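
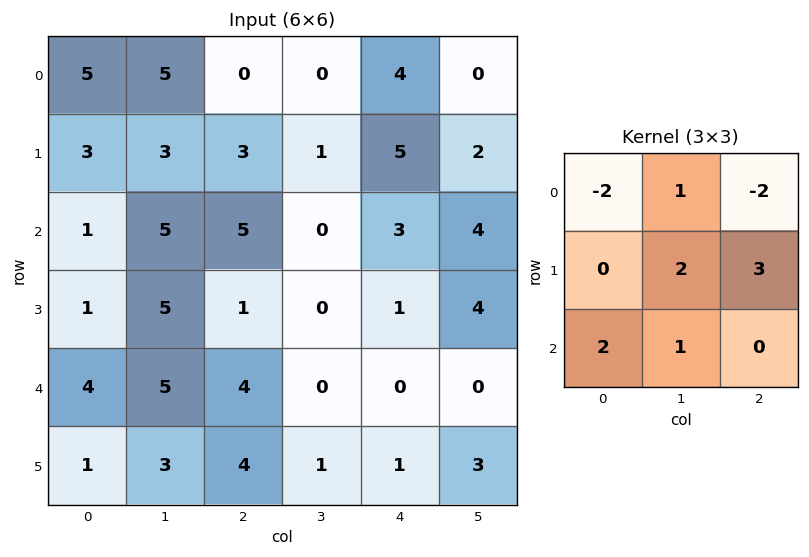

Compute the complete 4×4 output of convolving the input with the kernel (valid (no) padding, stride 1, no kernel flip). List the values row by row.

Output[0,0]: The receptive field on the input at this output position is [5 5 0 / 3 3 3 / 1 5 5]. Elementwise product with the kernel and sum: 5·-2 + 5·1 + 0·-2 + 3·2 + 3·3 + 1·2 + 5·1.
Output[0,1]: The receptive field on the input at this output position is [5 0 0 / 3 3 1 / 5 5 0]. Elementwise product with the kernel and sum: 5·-2 + 0·1 + 0·-2 + 3·2 + 1·3 + 5·2 + 5·1.

17 14 19 23
23 16 -4 18
19 11 -5 9
28 9 5 -4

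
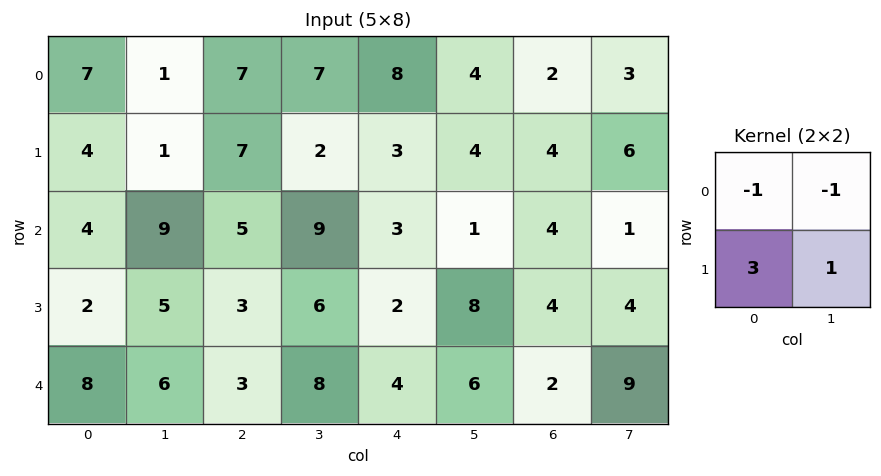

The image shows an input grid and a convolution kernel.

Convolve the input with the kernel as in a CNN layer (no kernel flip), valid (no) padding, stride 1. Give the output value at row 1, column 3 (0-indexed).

The receptive field on the input at this output position is [2 3 / 9 3]. Elementwise product with the kernel and sum: 2·-1 + 3·-1 + 9·3 + 3·1.

25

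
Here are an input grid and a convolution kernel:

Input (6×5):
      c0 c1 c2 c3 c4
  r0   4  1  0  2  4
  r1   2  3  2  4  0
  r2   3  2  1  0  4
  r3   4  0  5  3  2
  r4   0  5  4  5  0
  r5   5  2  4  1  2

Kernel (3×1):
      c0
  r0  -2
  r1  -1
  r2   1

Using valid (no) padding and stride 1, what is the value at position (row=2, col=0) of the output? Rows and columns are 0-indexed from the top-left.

-10

The receptive field on the input at this output position is [3 / 4 / 0]. Elementwise product with the kernel and sum: 3·-2 + 4·-1 + 0·1.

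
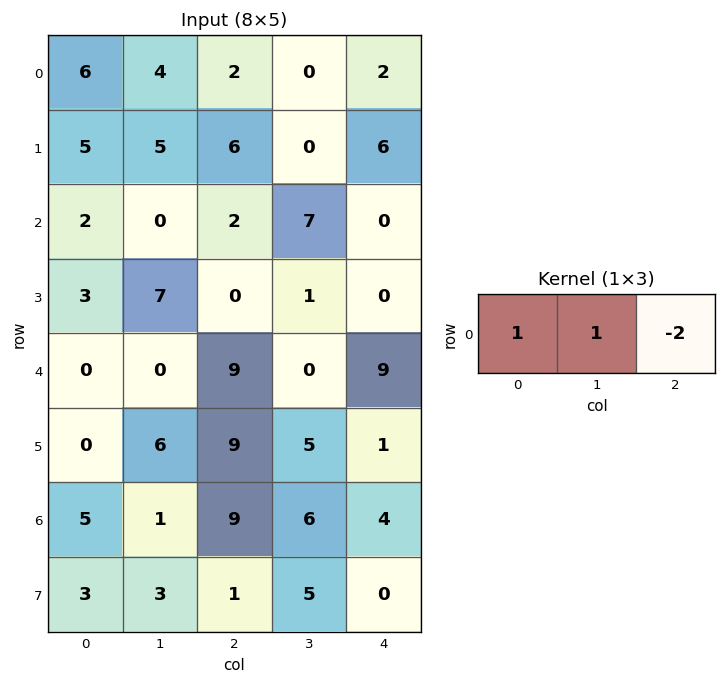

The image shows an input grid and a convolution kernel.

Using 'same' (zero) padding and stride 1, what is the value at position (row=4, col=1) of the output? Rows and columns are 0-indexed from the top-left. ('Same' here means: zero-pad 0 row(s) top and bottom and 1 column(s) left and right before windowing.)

-18

The receptive field on the zero-padded input at this output position is [0 0 9]. Elementwise product with the kernel and sum: 0·1 + 0·1 + 9·-2.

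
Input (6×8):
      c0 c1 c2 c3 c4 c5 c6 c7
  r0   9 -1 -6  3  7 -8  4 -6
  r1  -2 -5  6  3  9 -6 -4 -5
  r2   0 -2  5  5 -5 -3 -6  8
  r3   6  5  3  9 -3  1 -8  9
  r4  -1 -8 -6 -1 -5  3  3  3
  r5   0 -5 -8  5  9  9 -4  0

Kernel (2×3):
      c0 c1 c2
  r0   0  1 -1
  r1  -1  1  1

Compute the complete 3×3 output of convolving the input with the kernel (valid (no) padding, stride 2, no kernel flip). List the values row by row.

Output[0,0]: The receptive field on the input at this output position is [9 -1 -6 / -2 -5 6]. Elementwise product with the kernel and sum: -1·1 + -6·-1 + -2·-1 + -5·1 + 6·1.

8 2 -31
-5 13 -1
-15 26 -4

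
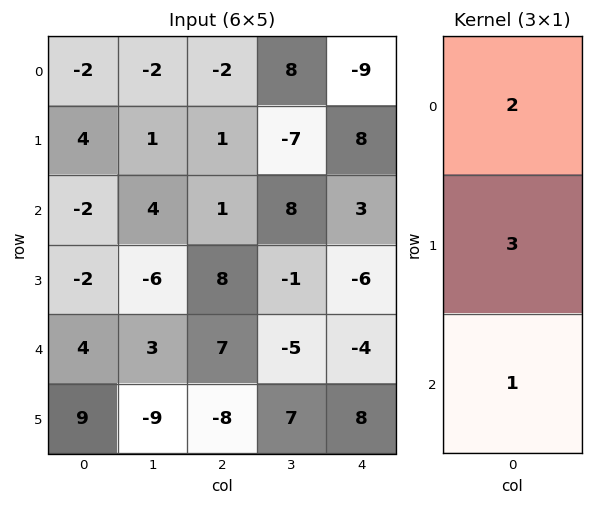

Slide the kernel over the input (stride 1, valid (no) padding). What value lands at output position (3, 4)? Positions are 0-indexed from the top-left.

-16

The receptive field on the input at this output position is [-6 / -4 / 8]. Elementwise product with the kernel and sum: -6·2 + -4·3 + 8·1.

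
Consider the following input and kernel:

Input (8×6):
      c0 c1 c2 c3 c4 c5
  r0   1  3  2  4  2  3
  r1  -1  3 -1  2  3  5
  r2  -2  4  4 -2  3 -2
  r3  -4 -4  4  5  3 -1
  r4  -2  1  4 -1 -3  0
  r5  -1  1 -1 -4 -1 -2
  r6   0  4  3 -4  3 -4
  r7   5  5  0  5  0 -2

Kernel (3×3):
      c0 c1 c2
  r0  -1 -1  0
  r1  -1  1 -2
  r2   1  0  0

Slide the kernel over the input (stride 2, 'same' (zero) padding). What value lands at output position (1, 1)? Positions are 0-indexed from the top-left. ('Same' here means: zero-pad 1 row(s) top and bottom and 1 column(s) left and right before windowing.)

-2

The receptive field on the zero-padded input at this output position is [3 -1 2 / 4 4 -2 / -4 4 5]. Elementwise product with the kernel and sum: 3·-1 + -1·-1 + 4·-1 + 4·1 + -2·-2 + -4·1.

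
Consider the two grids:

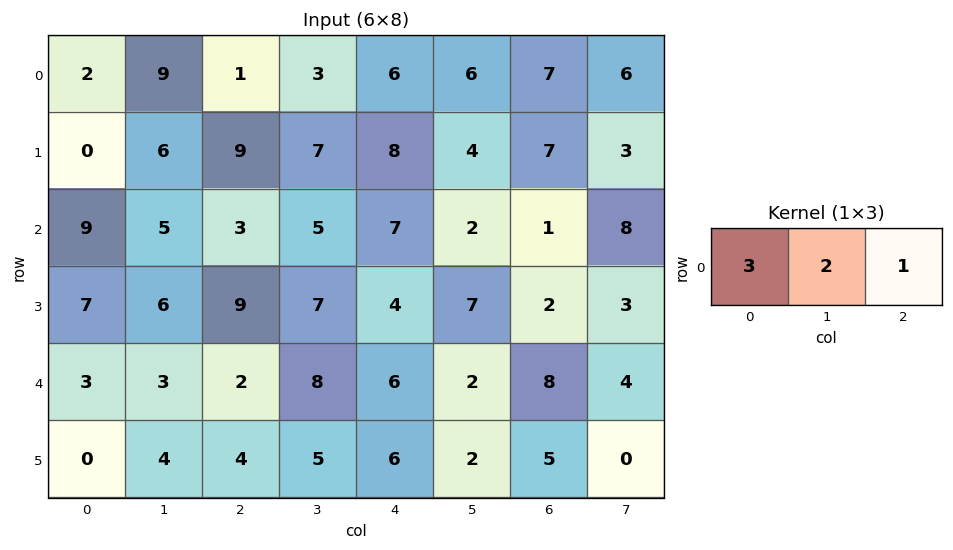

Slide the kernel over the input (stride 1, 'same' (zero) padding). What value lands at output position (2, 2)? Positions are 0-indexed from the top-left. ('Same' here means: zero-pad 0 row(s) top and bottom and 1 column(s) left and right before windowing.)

The receptive field on the zero-padded input at this output position is [5 3 5]. Elementwise product with the kernel and sum: 5·3 + 3·2 + 5·1.

26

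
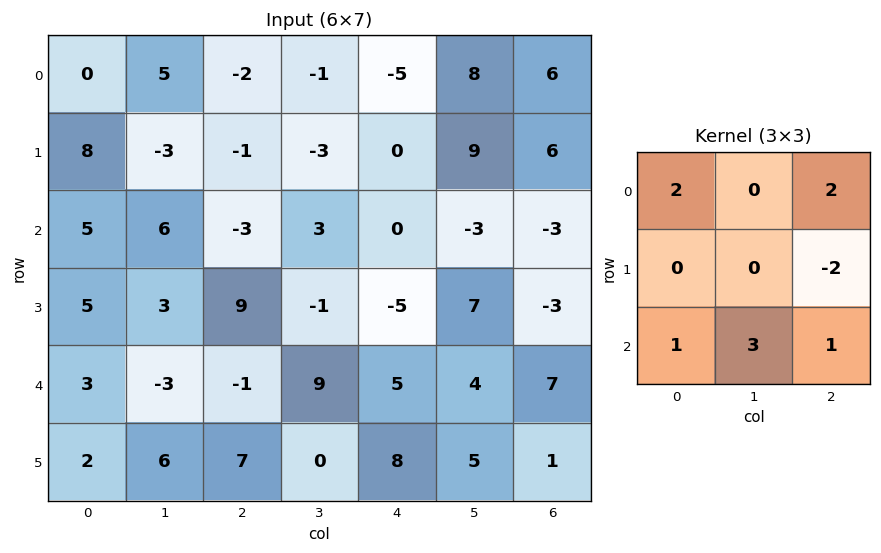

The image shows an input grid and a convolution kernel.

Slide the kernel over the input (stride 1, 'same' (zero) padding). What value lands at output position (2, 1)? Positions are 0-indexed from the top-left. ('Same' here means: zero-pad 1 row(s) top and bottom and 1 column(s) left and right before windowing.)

43

The receptive field on the zero-padded input at this output position is [8 -3 -1 / 5 6 -3 / 5 3 9]. Elementwise product with the kernel and sum: 8·2 + -1·2 + -3·-2 + 5·1 + 3·3 + 9·1.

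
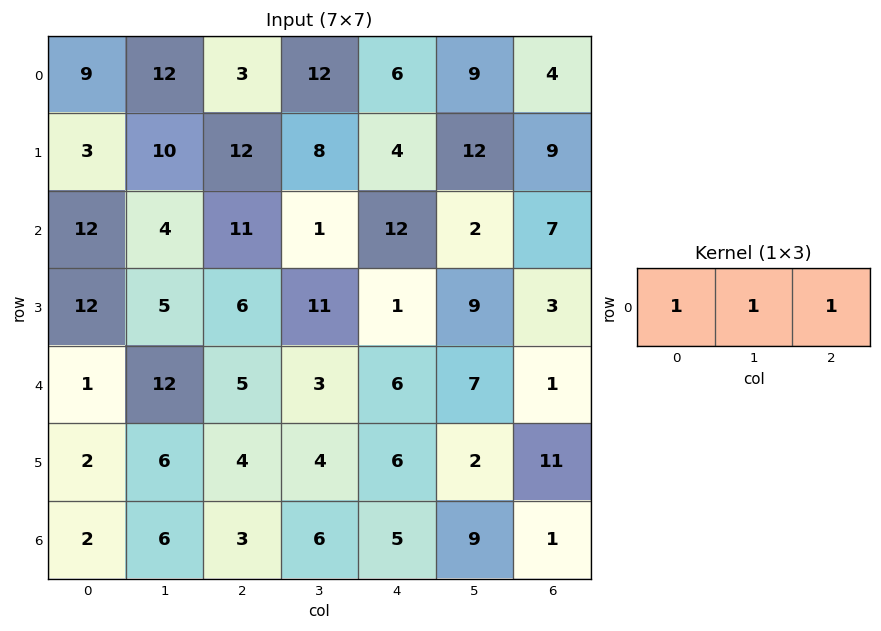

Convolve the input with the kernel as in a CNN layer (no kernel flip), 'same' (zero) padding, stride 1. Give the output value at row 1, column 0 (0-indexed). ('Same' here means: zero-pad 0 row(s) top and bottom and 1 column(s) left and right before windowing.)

The receptive field on the zero-padded input at this output position is [0 3 10]. Elementwise product with the kernel and sum: 0·1 + 3·1 + 10·1.

13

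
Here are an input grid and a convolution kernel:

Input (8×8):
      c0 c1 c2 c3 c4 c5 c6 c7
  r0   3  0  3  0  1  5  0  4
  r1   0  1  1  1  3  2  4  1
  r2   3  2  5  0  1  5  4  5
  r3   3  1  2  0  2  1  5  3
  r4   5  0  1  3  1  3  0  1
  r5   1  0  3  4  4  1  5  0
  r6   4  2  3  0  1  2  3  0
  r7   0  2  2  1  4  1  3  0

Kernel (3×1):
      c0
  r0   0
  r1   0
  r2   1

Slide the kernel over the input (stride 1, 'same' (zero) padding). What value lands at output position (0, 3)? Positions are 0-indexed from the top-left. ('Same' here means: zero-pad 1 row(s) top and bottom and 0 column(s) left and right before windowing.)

The receptive field on the zero-padded input at this output position is [0 / 0 / 1]. Elementwise product with the kernel and sum: 1·1.

1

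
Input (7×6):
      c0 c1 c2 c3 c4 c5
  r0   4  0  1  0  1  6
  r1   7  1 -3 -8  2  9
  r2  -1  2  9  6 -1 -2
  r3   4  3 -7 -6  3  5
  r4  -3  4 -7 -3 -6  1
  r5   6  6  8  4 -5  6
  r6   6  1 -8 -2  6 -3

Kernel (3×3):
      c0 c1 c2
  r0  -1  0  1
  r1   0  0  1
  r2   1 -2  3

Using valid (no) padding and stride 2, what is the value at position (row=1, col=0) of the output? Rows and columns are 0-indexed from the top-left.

-29

The receptive field on the input at this output position is [-1 2 9 / 4 3 -7 / -3 4 -7]. Elementwise product with the kernel and sum: -1·-1 + 9·1 + -7·1 + -3·1 + 4·-2 + -7·3.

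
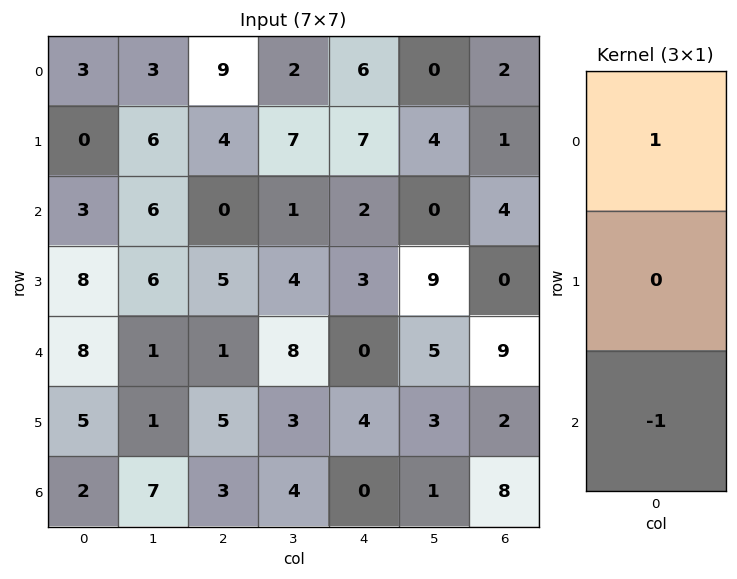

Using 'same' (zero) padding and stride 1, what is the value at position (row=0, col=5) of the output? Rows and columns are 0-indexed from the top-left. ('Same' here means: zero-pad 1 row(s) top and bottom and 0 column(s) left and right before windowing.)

The receptive field on the zero-padded input at this output position is [0 / 0 / 4]. Elementwise product with the kernel and sum: 0·1 + 4·-1.

-4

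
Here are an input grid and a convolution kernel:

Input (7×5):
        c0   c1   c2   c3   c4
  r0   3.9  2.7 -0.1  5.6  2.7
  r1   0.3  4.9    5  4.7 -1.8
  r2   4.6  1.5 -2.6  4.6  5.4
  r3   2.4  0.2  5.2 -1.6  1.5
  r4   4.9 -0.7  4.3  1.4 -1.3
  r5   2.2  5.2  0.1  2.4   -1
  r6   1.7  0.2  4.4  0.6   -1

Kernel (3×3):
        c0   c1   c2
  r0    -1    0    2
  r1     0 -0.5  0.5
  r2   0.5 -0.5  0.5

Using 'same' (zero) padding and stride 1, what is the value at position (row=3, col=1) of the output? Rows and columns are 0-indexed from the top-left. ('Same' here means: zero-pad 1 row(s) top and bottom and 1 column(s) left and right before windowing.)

The receptive field on the zero-padded input at this output position is [4.6 1.5 -2.6 / 2.4 0.2 5.2 / 4.9 -0.7 4.3]. Elementwise product with the kernel and sum: 4.6·-1 + -2.6·2 + 0.2·-0.5 + 5.2·0.5 + 4.9·0.5 + -0.7·-0.5 + 4.3·0.5.

-2.35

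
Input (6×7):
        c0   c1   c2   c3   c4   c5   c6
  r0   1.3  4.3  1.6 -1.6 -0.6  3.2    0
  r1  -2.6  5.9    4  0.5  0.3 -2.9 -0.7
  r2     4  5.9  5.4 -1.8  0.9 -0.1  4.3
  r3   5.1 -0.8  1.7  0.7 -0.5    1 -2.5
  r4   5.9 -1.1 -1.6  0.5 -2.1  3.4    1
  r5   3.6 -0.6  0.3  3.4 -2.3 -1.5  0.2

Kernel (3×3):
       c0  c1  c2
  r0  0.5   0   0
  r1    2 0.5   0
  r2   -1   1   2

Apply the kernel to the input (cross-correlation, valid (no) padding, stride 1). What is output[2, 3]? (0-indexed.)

The receptive field on the input at this output position is [-1.8 0.9 -0.1 / 0.7 -0.5 1 / 0.5 -2.1 3.4]. Elementwise product with the kernel and sum: -1.8·0.5 + 0.7·2 + -0.5·0.5 + 0.5·-1 + -2.1·1 + 3.4·2.

4.45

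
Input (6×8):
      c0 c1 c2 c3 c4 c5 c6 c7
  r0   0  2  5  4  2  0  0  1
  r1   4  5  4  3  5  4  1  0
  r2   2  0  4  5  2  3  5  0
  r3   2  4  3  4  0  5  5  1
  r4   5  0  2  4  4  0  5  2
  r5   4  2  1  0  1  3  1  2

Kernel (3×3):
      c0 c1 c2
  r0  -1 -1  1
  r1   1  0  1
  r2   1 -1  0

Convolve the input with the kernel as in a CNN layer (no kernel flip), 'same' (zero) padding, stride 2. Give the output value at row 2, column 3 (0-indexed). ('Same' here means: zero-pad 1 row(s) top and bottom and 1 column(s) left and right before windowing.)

-5

The receptive field on the zero-padded input at this output position is [5 5 1 / 0 5 2 / 3 1 2]. Elementwise product with the kernel and sum: 5·-1 + 5·-1 + 1·1 + 0·1 + 2·1 + 3·1 + 1·-1.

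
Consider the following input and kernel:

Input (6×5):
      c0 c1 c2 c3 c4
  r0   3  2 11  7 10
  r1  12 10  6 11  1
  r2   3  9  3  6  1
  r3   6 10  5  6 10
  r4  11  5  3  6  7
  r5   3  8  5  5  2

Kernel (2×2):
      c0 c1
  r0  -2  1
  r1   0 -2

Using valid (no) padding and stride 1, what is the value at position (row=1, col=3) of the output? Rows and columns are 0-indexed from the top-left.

-23

The receptive field on the input at this output position is [11 1 / 6 1]. Elementwise product with the kernel and sum: 11·-2 + 1·1 + 1·-2.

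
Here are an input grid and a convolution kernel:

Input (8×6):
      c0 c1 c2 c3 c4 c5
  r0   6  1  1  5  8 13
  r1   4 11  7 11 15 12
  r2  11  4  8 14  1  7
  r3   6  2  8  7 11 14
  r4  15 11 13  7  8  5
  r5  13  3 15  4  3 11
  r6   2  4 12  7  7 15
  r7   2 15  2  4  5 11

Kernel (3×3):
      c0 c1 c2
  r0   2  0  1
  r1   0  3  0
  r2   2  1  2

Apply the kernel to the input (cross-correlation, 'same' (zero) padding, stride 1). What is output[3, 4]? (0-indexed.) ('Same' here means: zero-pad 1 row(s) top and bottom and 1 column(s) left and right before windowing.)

100

The receptive field on the zero-padded input at this output position is [14 1 7 / 7 11 14 / 7 8 5]. Elementwise product with the kernel and sum: 14·2 + 7·1 + 11·3 + 7·2 + 8·1 + 5·2.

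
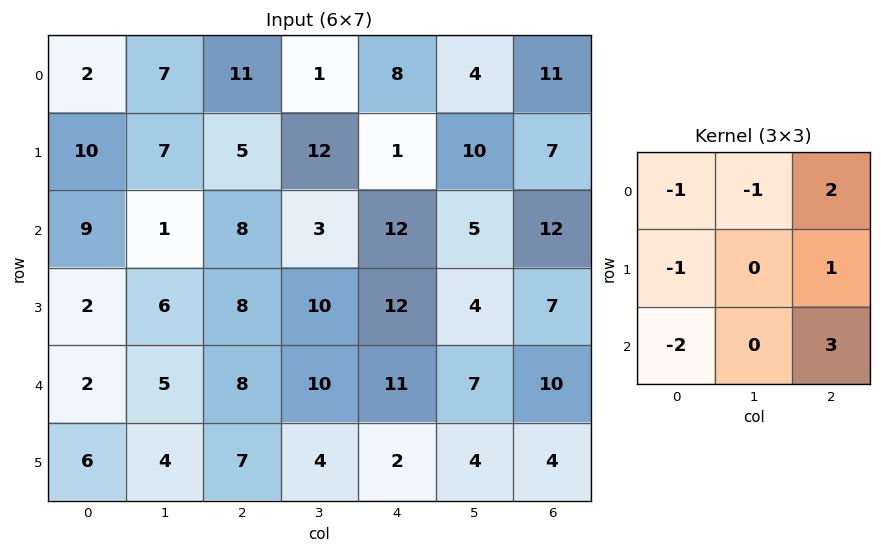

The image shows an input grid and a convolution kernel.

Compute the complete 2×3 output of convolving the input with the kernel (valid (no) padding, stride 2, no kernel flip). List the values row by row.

Output[0,0]: The receptive field on the input at this output position is [2 7 11 / 10 7 5 / 9 1 8]. Elementwise product with the kernel and sum: 2·-1 + 7·-1 + 11·2 + 10·-1 + 5·1 + 9·-2 + 8·3.
Output[0,1]: The receptive field on the input at this output position is [11 1 8 / 5 12 1 / 8 3 12]. Elementwise product with the kernel and sum: 11·-1 + 1·-1 + 8·2 + 5·-1 + 1·1 + 8·-2 + 12·3.

14 20 28
32 34 10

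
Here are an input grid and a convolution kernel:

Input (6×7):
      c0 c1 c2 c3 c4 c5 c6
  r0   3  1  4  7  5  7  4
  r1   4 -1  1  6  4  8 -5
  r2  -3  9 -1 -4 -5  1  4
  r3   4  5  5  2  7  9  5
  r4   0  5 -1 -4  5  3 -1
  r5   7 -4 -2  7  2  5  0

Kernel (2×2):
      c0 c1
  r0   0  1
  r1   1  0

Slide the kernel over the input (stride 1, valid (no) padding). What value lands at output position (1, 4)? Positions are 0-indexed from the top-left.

3

The receptive field on the input at this output position is [4 8 / -5 1]. Elementwise product with the kernel and sum: 8·1 + -5·1.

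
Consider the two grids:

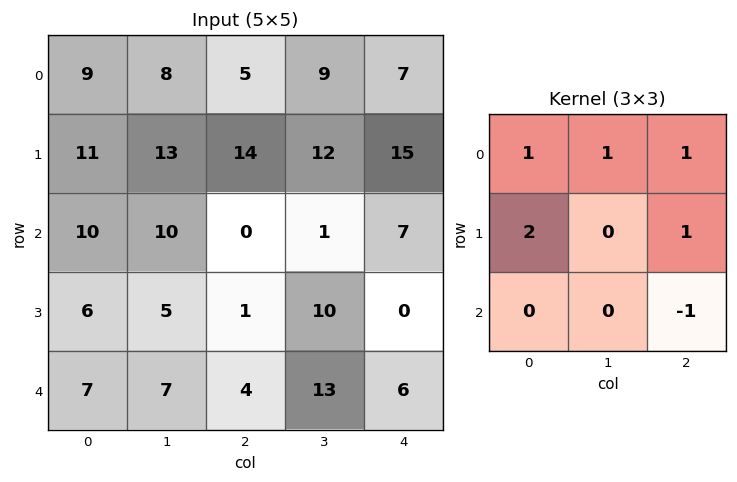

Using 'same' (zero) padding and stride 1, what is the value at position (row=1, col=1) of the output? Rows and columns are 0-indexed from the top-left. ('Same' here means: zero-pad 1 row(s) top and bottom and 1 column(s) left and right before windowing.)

The receptive field on the zero-padded input at this output position is [9 8 5 / 11 13 14 / 10 10 0]. Elementwise product with the kernel and sum: 9·1 + 8·1 + 5·1 + 11·2 + 14·1 + 0·-1.

58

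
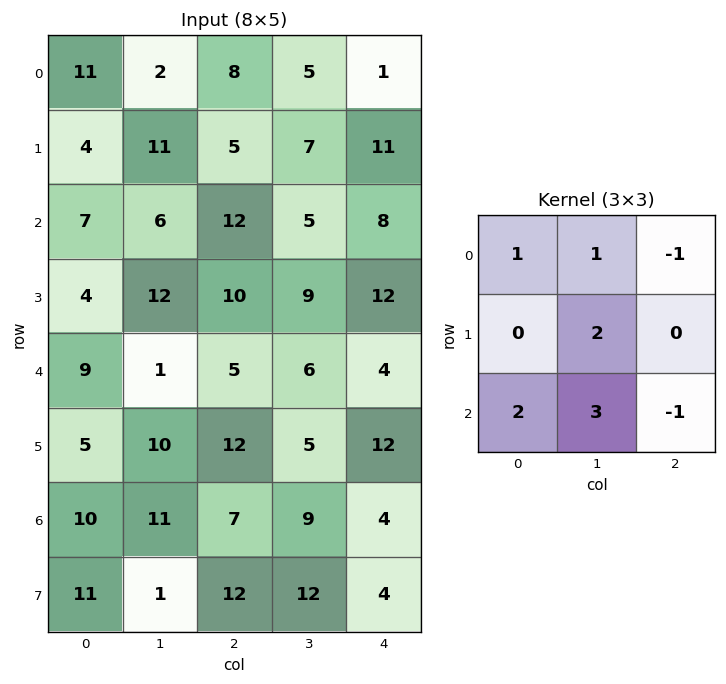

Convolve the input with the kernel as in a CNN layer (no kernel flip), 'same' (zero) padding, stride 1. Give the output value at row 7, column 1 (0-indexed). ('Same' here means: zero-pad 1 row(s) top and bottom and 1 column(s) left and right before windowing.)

16

The receptive field on the zero-padded input at this output position is [10 11 7 / 11 1 12 / 0 0 0]. Elementwise product with the kernel and sum: 10·1 + 11·1 + 7·-1 + 1·2 + 0·2 + 0·3 + 0·-1.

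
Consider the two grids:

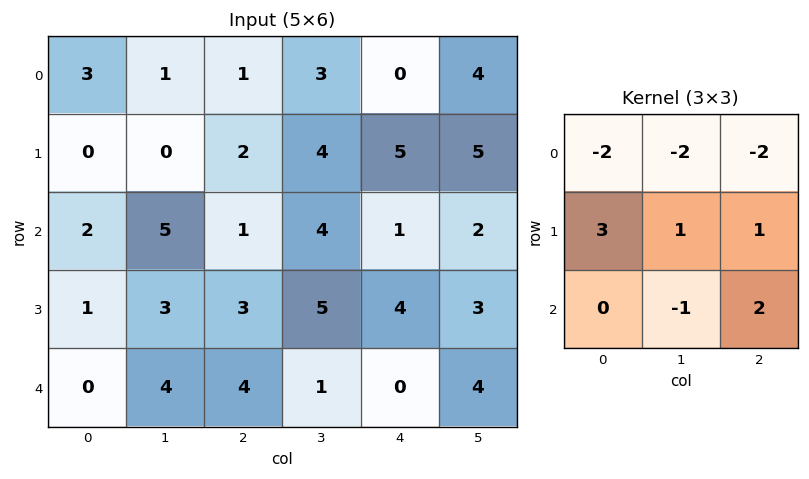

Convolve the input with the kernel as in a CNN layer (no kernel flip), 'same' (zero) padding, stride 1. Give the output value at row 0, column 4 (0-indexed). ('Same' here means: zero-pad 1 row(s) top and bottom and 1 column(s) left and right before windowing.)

18

The receptive field on the zero-padded input at this output position is [0 0 0 / 3 0 4 / 4 5 5]. Elementwise product with the kernel and sum: 0·-2 + 0·-2 + 0·-2 + 3·3 + 0·1 + 4·1 + 5·-1 + 5·2.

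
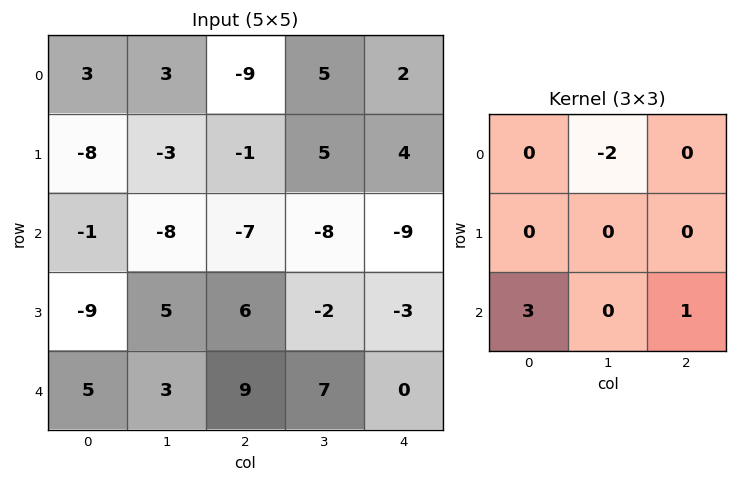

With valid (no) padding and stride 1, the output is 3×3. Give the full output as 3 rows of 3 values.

Output[0,0]: The receptive field on the input at this output position is [3 3 -9 / -8 -3 -1 / -1 -8 -7]. Elementwise product with the kernel and sum: 3·-2 + -1·3 + -7·1.

-16 -14 -40
-15 15 5
40 30 43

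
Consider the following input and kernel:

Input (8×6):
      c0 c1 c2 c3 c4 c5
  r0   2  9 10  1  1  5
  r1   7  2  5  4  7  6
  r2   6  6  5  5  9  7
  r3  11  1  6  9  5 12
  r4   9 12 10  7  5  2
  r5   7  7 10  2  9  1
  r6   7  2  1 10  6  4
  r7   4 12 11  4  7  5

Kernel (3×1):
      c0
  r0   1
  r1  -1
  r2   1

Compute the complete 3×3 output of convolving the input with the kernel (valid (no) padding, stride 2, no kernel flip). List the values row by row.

Output[0,0]: The receptive field on the input at this output position is [2 / 7 / 6]. Elementwise product with the kernel and sum: 2·1 + 7·-1 + 6·1.

1 10 3
4 9 9
9 1 2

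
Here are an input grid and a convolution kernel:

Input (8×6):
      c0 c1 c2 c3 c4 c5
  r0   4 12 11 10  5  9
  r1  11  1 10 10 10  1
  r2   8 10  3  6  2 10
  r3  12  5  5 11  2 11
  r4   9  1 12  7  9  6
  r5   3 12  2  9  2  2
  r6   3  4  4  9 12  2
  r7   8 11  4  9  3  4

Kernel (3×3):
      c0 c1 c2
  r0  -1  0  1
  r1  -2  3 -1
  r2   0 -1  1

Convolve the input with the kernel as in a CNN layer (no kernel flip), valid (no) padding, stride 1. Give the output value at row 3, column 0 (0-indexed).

The receptive field on the input at this output position is [12 5 5 / 9 1 12 / 3 12 2]. Elementwise product with the kernel and sum: 12·-1 + 5·1 + 9·-2 + 1·3 + 12·-1 + 12·-1 + 2·1.

-44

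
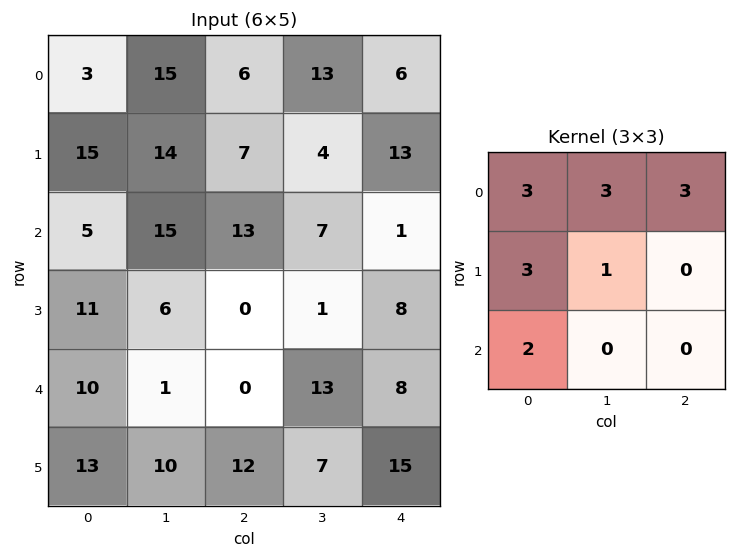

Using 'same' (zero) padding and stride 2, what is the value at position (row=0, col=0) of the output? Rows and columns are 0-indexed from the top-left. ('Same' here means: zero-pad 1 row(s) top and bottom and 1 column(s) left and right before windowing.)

3

The receptive field on the zero-padded input at this output position is [0 0 0 / 0 3 15 / 0 15 14]. Elementwise product with the kernel and sum: 0·3 + 0·3 + 0·3 + 0·3 + 3·1 + 0·2.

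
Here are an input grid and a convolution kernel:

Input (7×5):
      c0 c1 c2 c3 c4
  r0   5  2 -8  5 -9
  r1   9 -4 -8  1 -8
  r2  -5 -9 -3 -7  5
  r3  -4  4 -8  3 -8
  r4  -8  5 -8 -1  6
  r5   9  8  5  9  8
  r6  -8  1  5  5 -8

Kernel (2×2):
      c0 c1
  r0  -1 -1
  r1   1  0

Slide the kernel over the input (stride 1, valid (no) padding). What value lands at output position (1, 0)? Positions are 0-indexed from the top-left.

-10

The receptive field on the input at this output position is [9 -4 / -5 -9]. Elementwise product with the kernel and sum: 9·-1 + -4·-1 + -5·1.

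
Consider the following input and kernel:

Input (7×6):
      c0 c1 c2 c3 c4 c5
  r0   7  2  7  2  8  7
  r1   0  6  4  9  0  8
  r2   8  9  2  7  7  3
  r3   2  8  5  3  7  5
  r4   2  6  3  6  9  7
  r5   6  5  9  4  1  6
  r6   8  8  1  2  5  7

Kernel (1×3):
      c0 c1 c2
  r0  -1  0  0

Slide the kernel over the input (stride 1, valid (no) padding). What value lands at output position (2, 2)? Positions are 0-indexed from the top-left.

-2

The receptive field on the input at this output position is [2 7 7]. Elementwise product with the kernel and sum: 2·-1.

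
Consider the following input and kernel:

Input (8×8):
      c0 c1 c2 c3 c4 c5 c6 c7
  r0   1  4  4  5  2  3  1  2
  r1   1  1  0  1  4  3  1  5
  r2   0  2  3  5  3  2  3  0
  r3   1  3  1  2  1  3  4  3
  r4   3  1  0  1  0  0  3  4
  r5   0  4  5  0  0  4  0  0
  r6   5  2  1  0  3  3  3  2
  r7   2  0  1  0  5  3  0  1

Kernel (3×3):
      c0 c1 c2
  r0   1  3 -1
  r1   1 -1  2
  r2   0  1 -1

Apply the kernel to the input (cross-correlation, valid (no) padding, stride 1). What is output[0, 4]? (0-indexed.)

12

The receptive field on the input at this output position is [2 3 1 / 4 3 1 / 3 2 3]. Elementwise product with the kernel and sum: 2·1 + 3·3 + 1·-1 + 4·1 + 3·-1 + 1·2 + 2·1 + 3·-1.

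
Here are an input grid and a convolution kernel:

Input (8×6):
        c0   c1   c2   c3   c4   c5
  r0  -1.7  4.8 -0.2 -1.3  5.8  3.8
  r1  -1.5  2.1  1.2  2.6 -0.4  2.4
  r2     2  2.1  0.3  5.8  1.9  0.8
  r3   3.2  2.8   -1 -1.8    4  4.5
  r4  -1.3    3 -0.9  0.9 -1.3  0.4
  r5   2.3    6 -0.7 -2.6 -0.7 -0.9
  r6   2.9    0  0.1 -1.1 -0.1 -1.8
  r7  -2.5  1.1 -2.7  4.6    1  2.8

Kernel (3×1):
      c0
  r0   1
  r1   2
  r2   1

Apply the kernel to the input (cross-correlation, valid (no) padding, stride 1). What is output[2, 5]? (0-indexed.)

10.2

The receptive field on the input at this output position is [0.8 / 4.5 / 0.4]. Elementwise product with the kernel and sum: 0.8·1 + 4.5·2 + 0.4·1.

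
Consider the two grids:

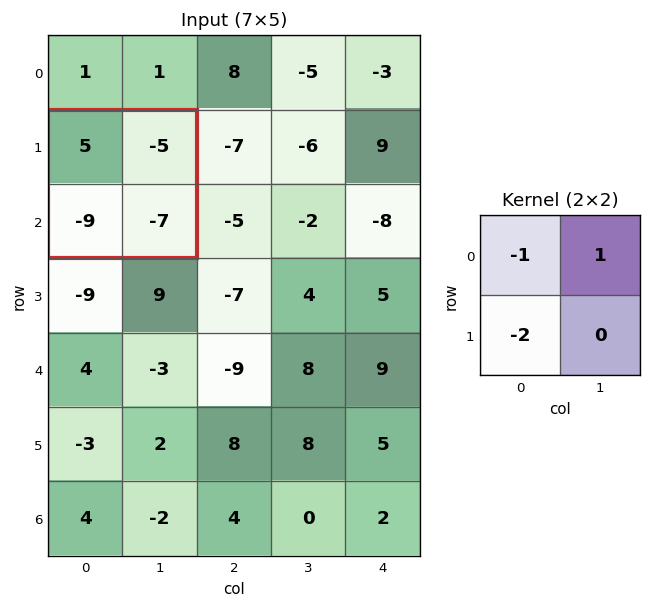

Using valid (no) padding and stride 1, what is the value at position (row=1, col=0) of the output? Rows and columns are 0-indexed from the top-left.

8

The receptive field on the input at this output position is [5 -5 / -9 -7]. Elementwise product with the kernel and sum: 5·-1 + -5·1 + -9·-2.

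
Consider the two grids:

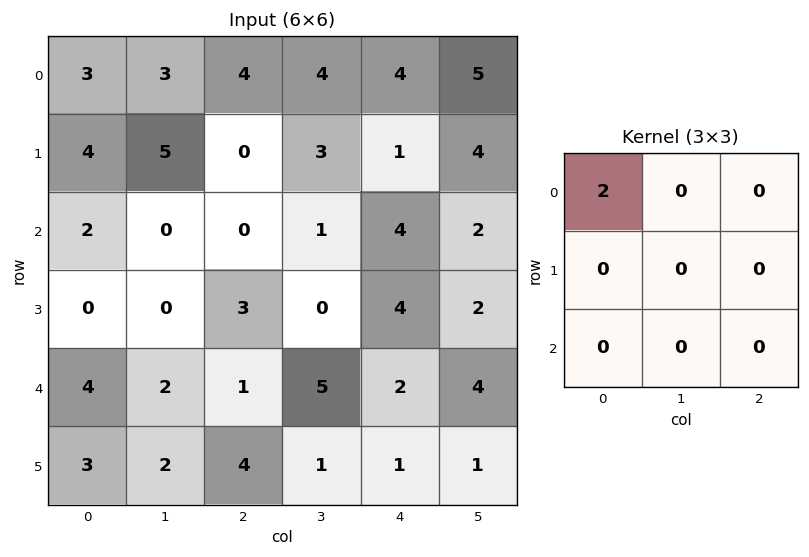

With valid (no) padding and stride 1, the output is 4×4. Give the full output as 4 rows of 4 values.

6 6 8 8
8 10 0 6
4 0 0 2
0 0 6 0

Output[0,0]: The receptive field on the input at this output position is [3 3 4 / 4 5 0 / 2 0 0]. Elementwise product with the kernel and sum: 3·2.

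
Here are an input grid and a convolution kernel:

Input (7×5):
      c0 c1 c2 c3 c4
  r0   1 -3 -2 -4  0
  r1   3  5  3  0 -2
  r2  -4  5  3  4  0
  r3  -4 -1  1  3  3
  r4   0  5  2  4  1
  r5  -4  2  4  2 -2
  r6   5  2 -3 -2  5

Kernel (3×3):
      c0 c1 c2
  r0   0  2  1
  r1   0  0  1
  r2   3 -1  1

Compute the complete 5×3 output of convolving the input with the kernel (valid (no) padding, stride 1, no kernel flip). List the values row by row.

Output[0,0]: The receptive field on the input at this output position is [1 -3 -2 / 3 5 3 / -4 5 3]. Elementwise product with the kernel and sum: -3·2 + -2·1 + 3·1 + -4·3 + 5·-1 + 3·1.
Output[0,1]: The receptive field on the input at this output position is [-3 -2 -4 / 5 3 0 / 5 3 4]. Elementwise product with the kernel and sum: -2·2 + -4·1 + 0·1 + 5·3 + 3·-1 + 4·1.

-19 8 -5
6 9 1
11 30 14
-9 13 18
26 17 5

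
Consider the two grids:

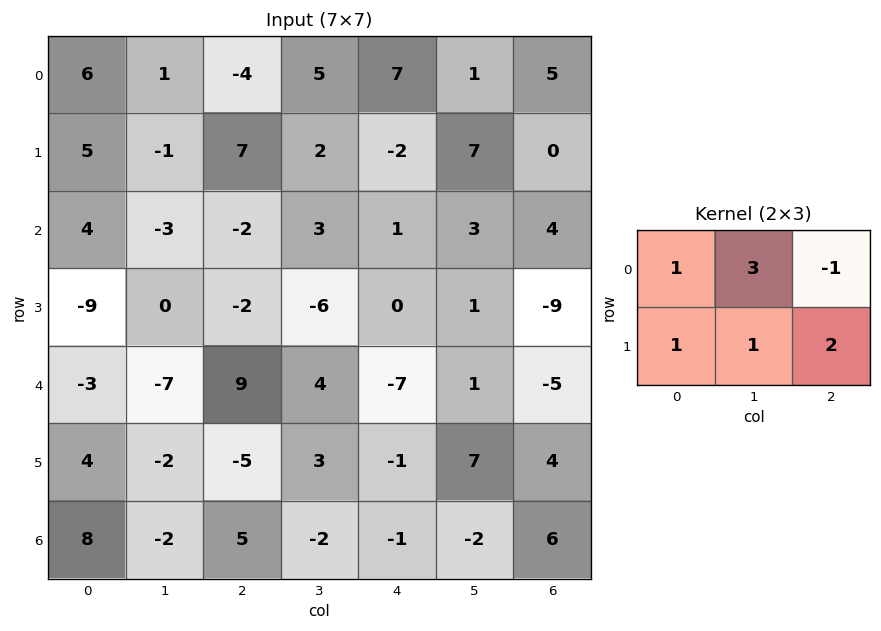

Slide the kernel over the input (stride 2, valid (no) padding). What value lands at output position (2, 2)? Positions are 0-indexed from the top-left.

15

The receptive field on the input at this output position is [-7 1 -5 / -1 7 4]. Elementwise product with the kernel and sum: -7·1 + 1·3 + -5·-1 + -1·1 + 7·1 + 4·2.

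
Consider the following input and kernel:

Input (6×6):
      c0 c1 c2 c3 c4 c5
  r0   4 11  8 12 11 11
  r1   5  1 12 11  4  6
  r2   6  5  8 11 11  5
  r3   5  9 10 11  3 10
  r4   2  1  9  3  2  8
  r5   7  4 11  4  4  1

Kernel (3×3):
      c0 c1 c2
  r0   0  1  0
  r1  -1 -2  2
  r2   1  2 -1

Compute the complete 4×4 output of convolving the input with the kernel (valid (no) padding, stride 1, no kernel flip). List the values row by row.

Output[0,0]: The receptive field on the input at this output position is [4 11 8 / 5 1 12 / 6 5 8]. Elementwise product with the kernel and sum: 11·1 + 5·-1 + 1·-2 + 12·2 + 6·1 + 5·2 + 8·-1.

36 15 5 32
14 31 32 -12
-3 17 -2 13
27 19 15 23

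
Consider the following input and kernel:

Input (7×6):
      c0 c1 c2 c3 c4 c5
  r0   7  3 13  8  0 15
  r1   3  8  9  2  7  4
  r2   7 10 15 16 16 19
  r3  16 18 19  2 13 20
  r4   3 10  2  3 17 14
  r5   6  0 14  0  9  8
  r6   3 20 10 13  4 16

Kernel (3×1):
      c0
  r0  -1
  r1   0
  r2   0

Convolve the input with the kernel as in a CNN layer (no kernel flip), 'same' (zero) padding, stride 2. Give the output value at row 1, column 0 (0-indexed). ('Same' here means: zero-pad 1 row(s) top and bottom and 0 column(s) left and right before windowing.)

The receptive field on the zero-padded input at this output position is [3 / 7 / 16]. Elementwise product with the kernel and sum: 3·-1.

-3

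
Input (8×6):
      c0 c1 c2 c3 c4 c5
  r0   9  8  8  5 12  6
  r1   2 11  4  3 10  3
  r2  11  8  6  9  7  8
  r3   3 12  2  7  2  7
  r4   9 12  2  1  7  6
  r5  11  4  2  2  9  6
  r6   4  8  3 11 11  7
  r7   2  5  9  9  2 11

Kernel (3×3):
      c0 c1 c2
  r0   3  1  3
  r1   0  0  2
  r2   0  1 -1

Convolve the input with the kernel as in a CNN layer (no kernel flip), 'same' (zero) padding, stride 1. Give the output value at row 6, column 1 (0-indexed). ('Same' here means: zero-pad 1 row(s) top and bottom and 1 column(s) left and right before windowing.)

The receptive field on the zero-padded input at this output position is [11 4 2 / 4 8 3 / 2 5 9]. Elementwise product with the kernel and sum: 11·3 + 4·1 + 2·3 + 3·2 + 5·1 + 9·-1.

45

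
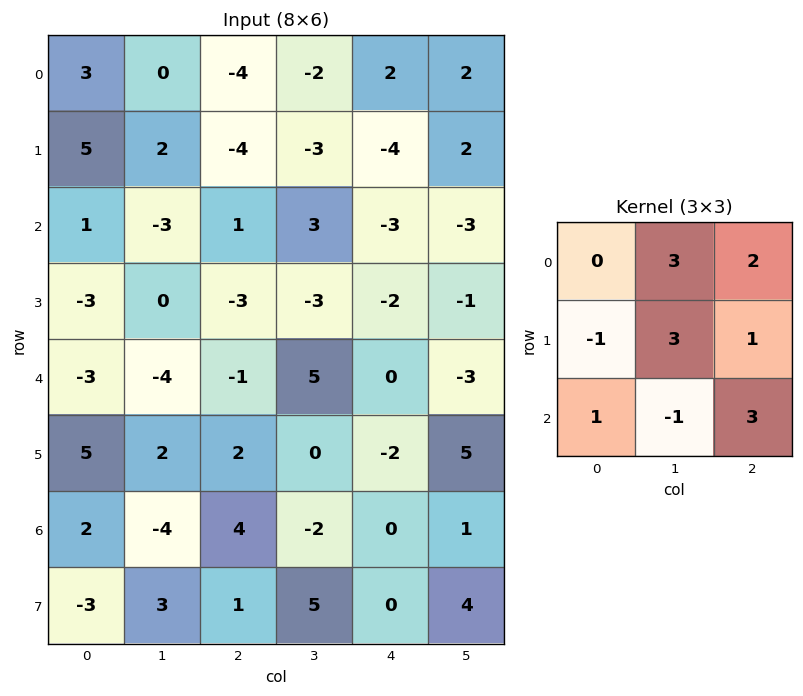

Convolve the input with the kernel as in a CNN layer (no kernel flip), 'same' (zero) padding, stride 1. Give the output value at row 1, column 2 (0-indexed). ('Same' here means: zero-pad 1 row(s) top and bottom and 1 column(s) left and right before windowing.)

The receptive field on the zero-padded input at this output position is [0 -4 -2 / 2 -4 -3 / -3 1 3]. Elementwise product with the kernel and sum: -4·3 + -2·2 + 2·-1 + -4·3 + -3·1 + -3·1 + 1·-1 + 3·3.

-28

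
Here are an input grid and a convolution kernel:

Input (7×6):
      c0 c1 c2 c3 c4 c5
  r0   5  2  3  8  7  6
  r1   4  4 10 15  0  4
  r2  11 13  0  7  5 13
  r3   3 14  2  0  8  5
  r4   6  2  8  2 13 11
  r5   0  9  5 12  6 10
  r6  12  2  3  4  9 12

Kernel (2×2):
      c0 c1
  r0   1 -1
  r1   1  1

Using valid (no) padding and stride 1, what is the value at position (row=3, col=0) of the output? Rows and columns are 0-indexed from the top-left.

The receptive field on the input at this output position is [3 14 / 6 2]. Elementwise product with the kernel and sum: 3·1 + 14·-1 + 6·1 + 2·1.

-3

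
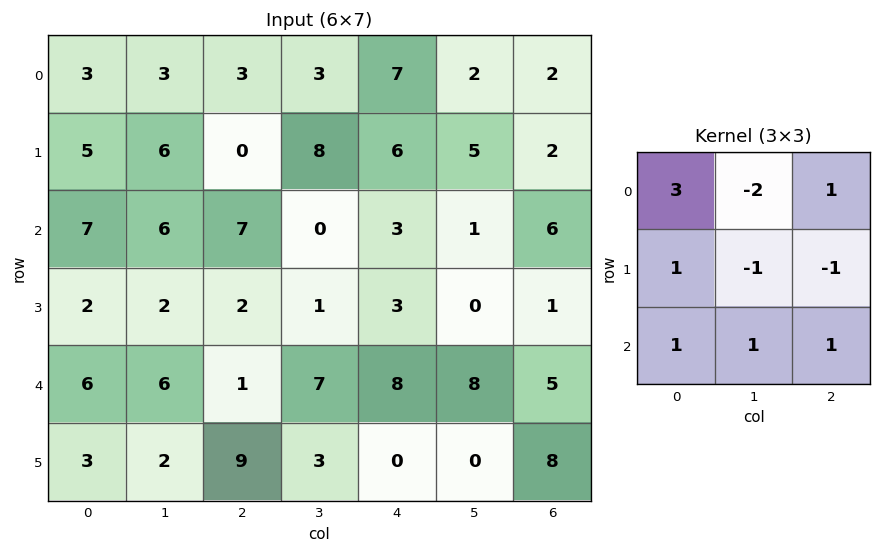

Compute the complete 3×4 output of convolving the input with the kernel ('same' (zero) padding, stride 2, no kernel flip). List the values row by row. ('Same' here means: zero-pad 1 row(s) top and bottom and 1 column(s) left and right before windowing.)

Output[0,0]: The receptive field on the zero-padded input at this output position is [0 0 0 / 0 3 3 / 0 5 6]. Elementwise product with the kernel and sum: 0·3 + 0·-2 + 0·1 + 0·1 + 3·-1 + 3·-1 + 0·1 + 5·1 + 6·1.
Output[0,1]: The receptive field on the zero-padded input at this output position is [0 0 0 / 3 3 3 / 6 0 8]. Elementwise product with the kernel and sum: 0·3 + 0·-2 + 0·1 + 3·1 + 3·-1 + 3·-1 + 6·1 + 0·1 + 8·1.

5 11 13 7
-13 30 17 7
-9 15 -9 9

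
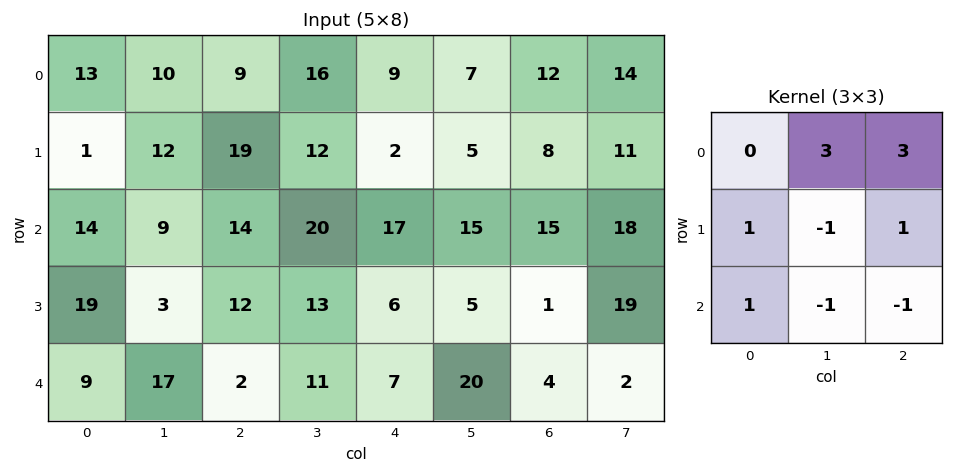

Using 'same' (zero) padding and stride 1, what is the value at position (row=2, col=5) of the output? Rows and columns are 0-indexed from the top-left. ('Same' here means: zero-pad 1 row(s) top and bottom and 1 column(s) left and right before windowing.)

The receptive field on the zero-padded input at this output position is [2 5 8 / 17 15 15 / 6 5 1]. Elementwise product with the kernel and sum: 5·3 + 8·3 + 17·1 + 15·-1 + 15·1 + 6·1 + 5·-1 + 1·-1.

56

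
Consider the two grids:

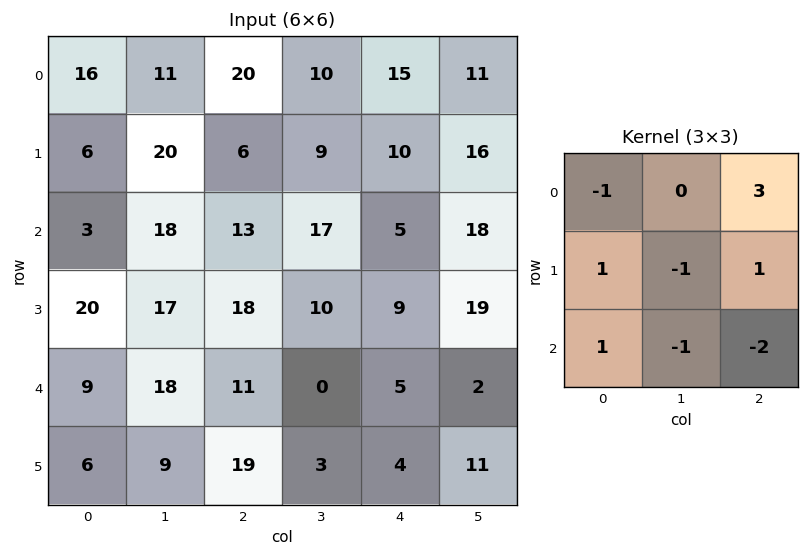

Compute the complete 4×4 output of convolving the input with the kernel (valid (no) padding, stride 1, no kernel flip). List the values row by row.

Output[0,0]: The receptive field on the input at this output position is [16 11 20 / 6 20 6 / 3 18 13]. Elementwise product with the kernel and sum: 16·-1 + 20·3 + 6·1 + 20·-1 + 6·1 + 3·1 + 18·-1 + 13·-2.

-5 13 18 14
-23 8 15 32
26 49 20 48
-5 4 33 21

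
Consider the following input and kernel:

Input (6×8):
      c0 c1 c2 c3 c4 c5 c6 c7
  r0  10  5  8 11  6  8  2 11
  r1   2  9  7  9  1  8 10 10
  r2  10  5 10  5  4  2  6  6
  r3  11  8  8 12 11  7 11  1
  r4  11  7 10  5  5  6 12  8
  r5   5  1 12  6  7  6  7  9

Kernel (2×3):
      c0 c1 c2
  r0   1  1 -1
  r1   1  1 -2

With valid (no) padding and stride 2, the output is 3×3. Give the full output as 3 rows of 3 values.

Output[0,0]: The receptive field on the input at this output position is [10 5 8 / 2 9 7]. Elementwise product with the kernel and sum: 10·1 + 5·1 + 8·-1 + 2·1 + 9·1 + 7·-2.
Output[0,1]: The receptive field on the input at this output position is [8 11 6 / 7 9 1]. Elementwise product with the kernel and sum: 8·1 + 11·1 + 6·-1 + 7·1 + 9·1 + 1·-2.

4 27 1
8 9 -4
-10 14 -2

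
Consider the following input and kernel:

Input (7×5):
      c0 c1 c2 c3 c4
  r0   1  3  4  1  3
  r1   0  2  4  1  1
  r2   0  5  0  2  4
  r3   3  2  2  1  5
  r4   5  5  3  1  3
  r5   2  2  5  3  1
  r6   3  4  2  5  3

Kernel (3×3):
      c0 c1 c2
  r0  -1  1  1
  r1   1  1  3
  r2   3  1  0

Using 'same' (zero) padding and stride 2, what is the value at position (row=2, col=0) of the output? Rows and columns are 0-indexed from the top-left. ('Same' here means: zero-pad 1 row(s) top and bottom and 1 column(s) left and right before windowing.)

27

The receptive field on the zero-padded input at this output position is [0 3 2 / 0 5 5 / 0 2 2]. Elementwise product with the kernel and sum: 0·-1 + 3·1 + 2·1 + 0·1 + 5·1 + 5·3 + 0·3 + 2·1.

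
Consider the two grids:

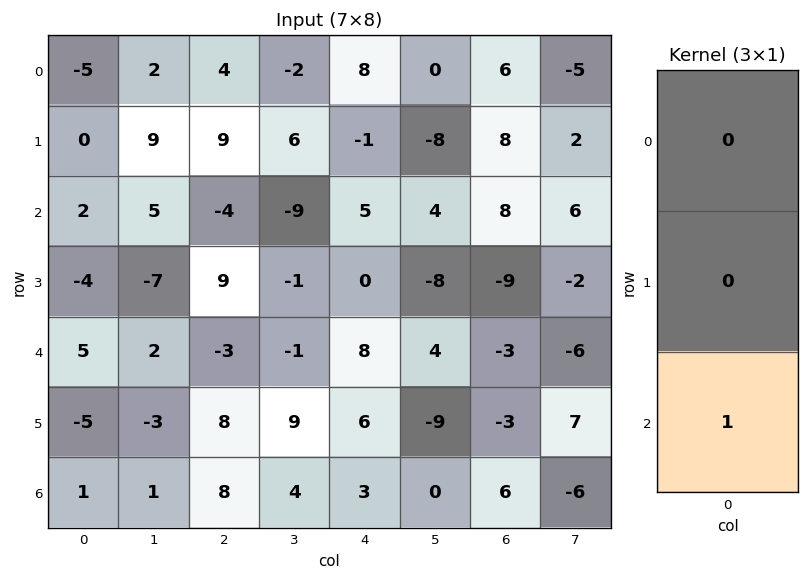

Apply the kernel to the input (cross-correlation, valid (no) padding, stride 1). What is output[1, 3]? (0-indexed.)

The receptive field on the input at this output position is [6 / -9 / -1]. Elementwise product with the kernel and sum: -1·1.

-1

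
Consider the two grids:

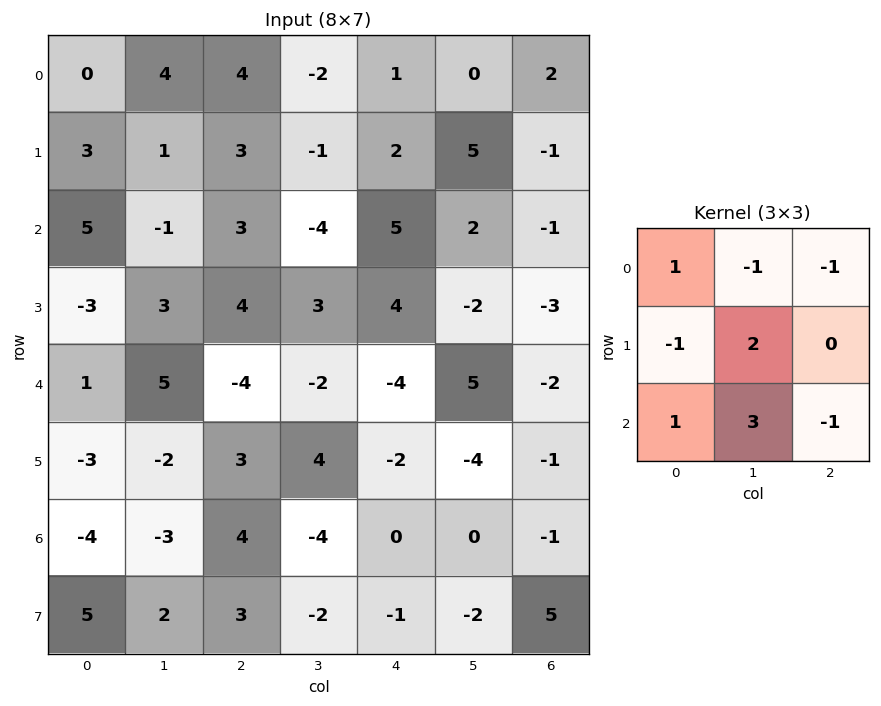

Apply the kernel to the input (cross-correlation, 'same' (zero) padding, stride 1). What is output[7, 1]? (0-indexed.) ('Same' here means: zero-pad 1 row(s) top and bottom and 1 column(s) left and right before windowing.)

The receptive field on the zero-padded input at this output position is [-4 -3 4 / 5 2 3 / 0 0 0]. Elementwise product with the kernel and sum: -4·1 + -3·-1 + 4·-1 + 5·-1 + 2·2 + 0·1 + 0·3 + 0·-1.

-6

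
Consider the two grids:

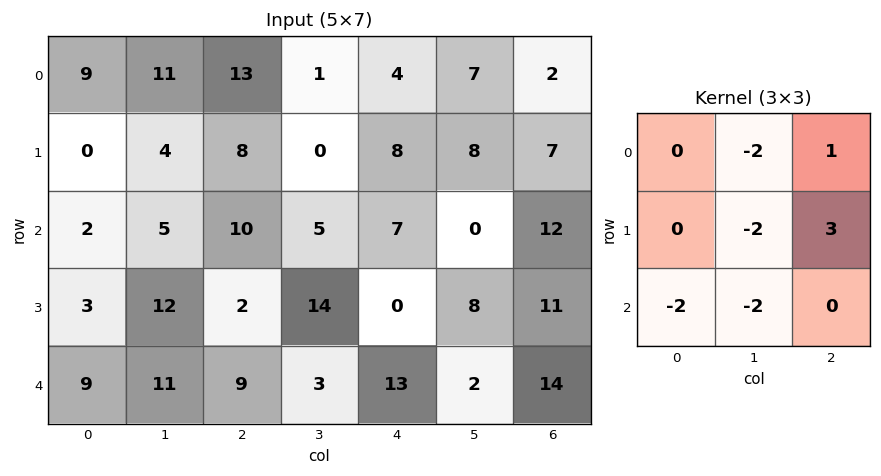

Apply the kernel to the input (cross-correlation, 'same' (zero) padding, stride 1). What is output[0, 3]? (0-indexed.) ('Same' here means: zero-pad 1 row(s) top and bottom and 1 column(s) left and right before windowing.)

-6

The receptive field on the zero-padded input at this output position is [0 0 0 / 13 1 4 / 8 0 8]. Elementwise product with the kernel and sum: 0·-2 + 0·1 + 1·-2 + 4·3 + 8·-2 + 0·-2.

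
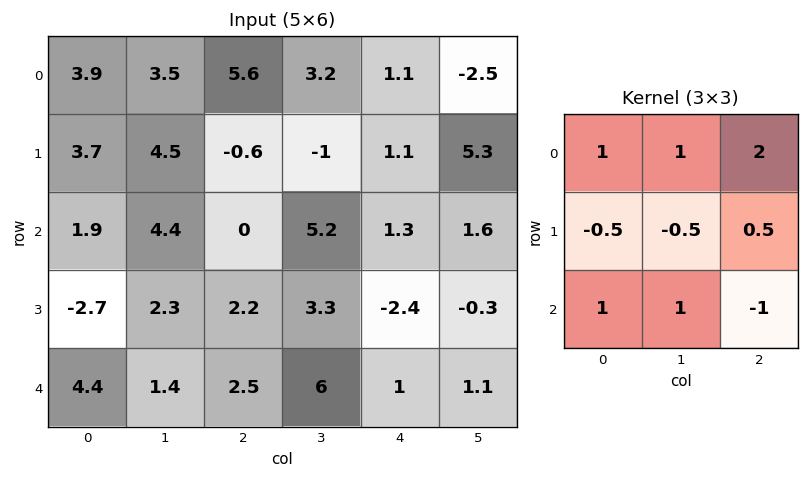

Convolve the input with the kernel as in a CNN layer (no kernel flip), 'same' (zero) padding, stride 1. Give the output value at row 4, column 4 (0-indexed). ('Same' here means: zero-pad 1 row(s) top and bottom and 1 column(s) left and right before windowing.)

-2.65

The receptive field on the zero-padded input at this output position is [3.3 -2.4 -0.3 / 6 1 1.1 / 0 0 0]. Elementwise product with the kernel and sum: 3.3·1 + -2.4·1 + -0.3·2 + 6·-0.5 + 1·-0.5 + 1.1·0.5 + 0·1 + 0·1 + 0·-1.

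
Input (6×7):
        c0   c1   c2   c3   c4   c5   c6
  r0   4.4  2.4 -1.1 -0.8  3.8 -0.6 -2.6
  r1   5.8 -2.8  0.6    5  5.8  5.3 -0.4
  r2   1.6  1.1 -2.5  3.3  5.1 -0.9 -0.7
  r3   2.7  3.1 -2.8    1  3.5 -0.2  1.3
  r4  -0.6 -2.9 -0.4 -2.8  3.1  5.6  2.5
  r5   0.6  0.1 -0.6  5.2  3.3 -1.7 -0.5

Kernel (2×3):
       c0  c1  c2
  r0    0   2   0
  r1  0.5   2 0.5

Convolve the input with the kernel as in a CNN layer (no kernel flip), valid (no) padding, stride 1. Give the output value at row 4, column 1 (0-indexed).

The receptive field on the input at this output position is [-2.9 -0.4 -2.8 / 0.1 -0.6 5.2]. Elementwise product with the kernel and sum: -0.4·2 + 0.1·0.5 + -0.6·2 + 5.2·0.5.

0.65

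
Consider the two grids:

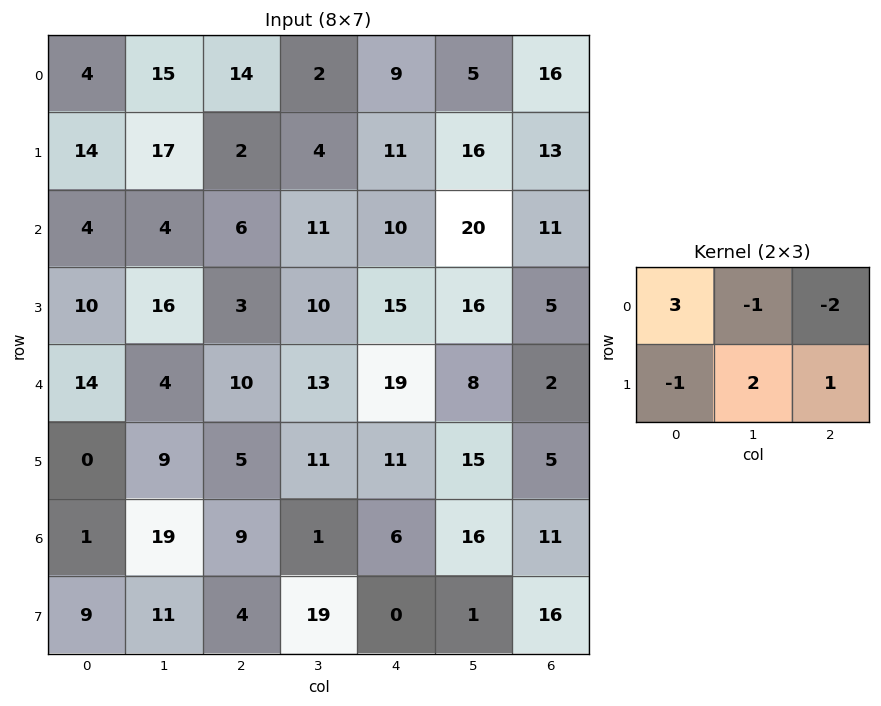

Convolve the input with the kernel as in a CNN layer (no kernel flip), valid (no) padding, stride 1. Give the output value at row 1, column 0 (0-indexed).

31

The receptive field on the input at this output position is [14 17 2 / 4 4 6]. Elementwise product with the kernel and sum: 14·3 + 17·-1 + 2·-2 + 4·-1 + 4·2 + 6·1.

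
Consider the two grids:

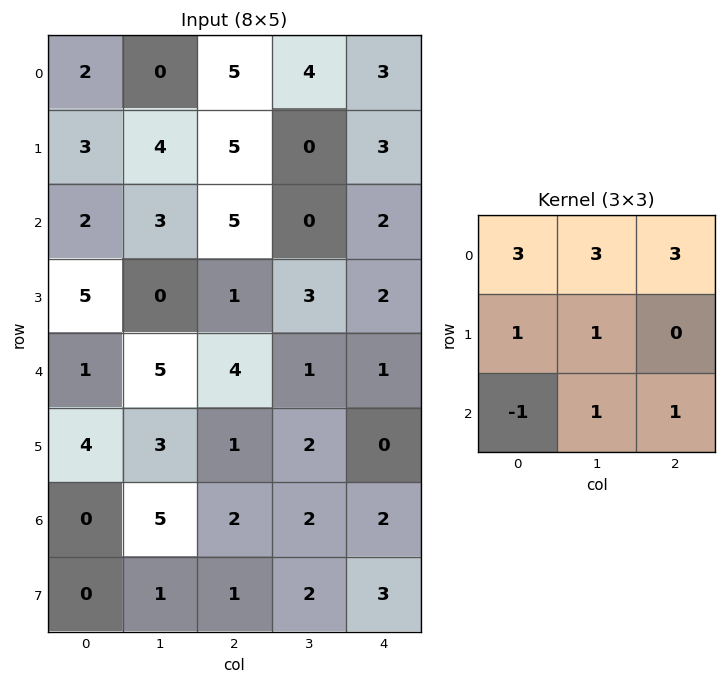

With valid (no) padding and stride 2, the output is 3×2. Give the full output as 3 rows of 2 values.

Output[0,0]: The receptive field on the input at this output position is [2 0 5 / 3 4 5 / 2 3 5]. Elementwise product with the kernel and sum: 2·3 + 0·3 + 5·3 + 3·1 + 4·1 + 2·-1 + 3·1 + 5·1.

34 38
43 23
44 23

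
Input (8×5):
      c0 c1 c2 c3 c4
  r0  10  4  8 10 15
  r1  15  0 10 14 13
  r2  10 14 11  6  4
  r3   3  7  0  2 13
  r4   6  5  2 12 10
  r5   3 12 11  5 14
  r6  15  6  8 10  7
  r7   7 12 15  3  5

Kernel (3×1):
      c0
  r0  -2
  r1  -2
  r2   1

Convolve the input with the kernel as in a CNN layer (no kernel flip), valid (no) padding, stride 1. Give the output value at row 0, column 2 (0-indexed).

-25

The receptive field on the input at this output position is [8 / 10 / 11]. Elementwise product with the kernel and sum: 8·-2 + 10·-2 + 11·1.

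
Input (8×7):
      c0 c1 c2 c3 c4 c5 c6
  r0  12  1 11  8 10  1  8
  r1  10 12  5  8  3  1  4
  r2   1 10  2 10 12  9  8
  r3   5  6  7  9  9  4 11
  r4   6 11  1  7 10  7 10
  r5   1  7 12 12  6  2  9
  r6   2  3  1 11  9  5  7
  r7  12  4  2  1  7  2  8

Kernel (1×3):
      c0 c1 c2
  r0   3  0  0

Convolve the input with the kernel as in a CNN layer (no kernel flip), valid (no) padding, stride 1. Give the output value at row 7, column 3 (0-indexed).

The receptive field on the input at this output position is [1 7 2]. Elementwise product with the kernel and sum: 1·3.

3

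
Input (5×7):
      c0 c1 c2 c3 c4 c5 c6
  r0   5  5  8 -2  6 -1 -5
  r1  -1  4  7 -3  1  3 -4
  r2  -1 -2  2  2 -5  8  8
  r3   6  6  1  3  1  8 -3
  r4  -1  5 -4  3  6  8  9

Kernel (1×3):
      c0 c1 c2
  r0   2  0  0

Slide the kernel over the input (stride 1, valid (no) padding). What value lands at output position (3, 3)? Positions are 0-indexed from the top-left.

The receptive field on the input at this output position is [3 1 8]. Elementwise product with the kernel and sum: 3·2.

6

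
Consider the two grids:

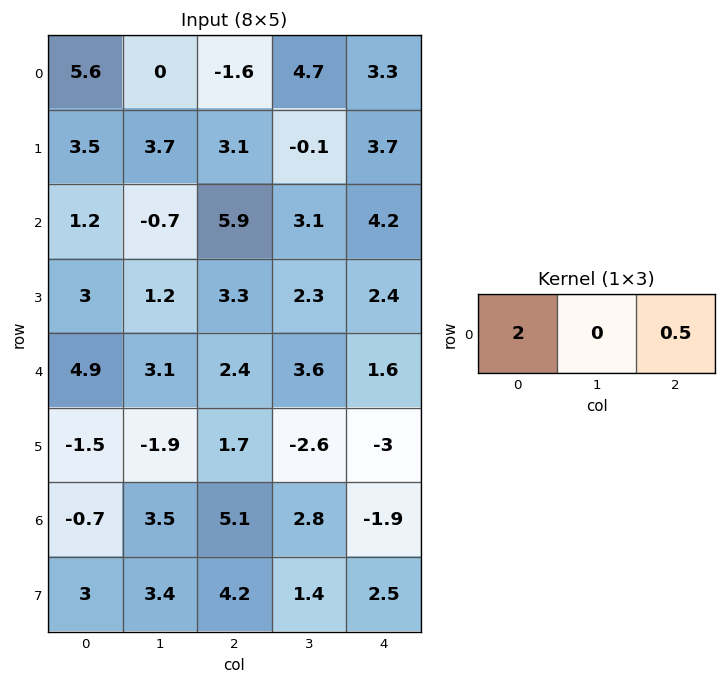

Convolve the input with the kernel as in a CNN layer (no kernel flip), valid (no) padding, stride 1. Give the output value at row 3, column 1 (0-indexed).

The receptive field on the input at this output position is [1.2 3.3 2.3]. Elementwise product with the kernel and sum: 1.2·2 + 2.3·0.5.

3.55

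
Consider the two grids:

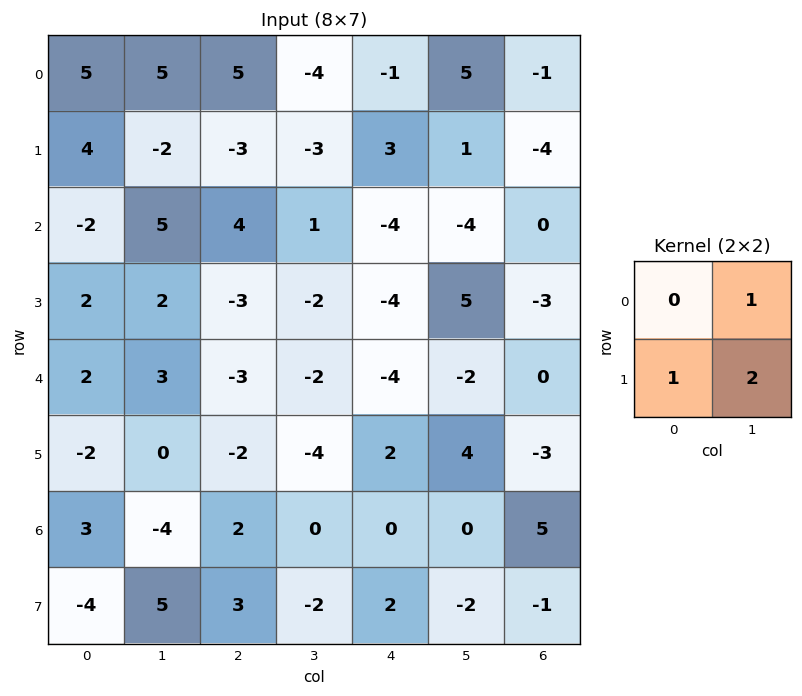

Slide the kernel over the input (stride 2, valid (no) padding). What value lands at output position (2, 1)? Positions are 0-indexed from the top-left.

-12

The receptive field on the input at this output position is [-3 -2 / -2 -4]. Elementwise product with the kernel and sum: -2·1 + -2·1 + -4·2.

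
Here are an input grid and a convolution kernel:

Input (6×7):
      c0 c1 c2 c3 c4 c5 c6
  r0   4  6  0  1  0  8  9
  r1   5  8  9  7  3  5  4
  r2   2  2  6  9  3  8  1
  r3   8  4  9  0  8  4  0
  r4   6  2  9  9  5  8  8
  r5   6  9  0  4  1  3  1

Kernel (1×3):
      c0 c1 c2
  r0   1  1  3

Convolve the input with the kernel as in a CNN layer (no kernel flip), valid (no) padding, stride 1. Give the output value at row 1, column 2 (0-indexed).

25

The receptive field on the input at this output position is [9 7 3]. Elementwise product with the kernel and sum: 9·1 + 7·1 + 3·3.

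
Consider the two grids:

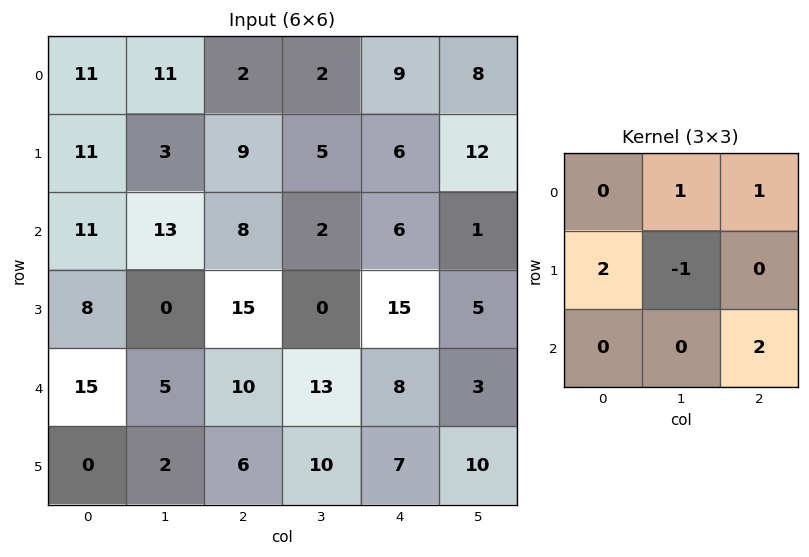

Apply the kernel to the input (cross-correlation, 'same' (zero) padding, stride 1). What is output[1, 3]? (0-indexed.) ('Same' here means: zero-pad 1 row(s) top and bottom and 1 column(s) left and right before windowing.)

36

The receptive field on the zero-padded input at this output position is [2 2 9 / 9 5 6 / 8 2 6]. Elementwise product with the kernel and sum: 2·1 + 9·1 + 9·2 + 5·-1 + 6·2.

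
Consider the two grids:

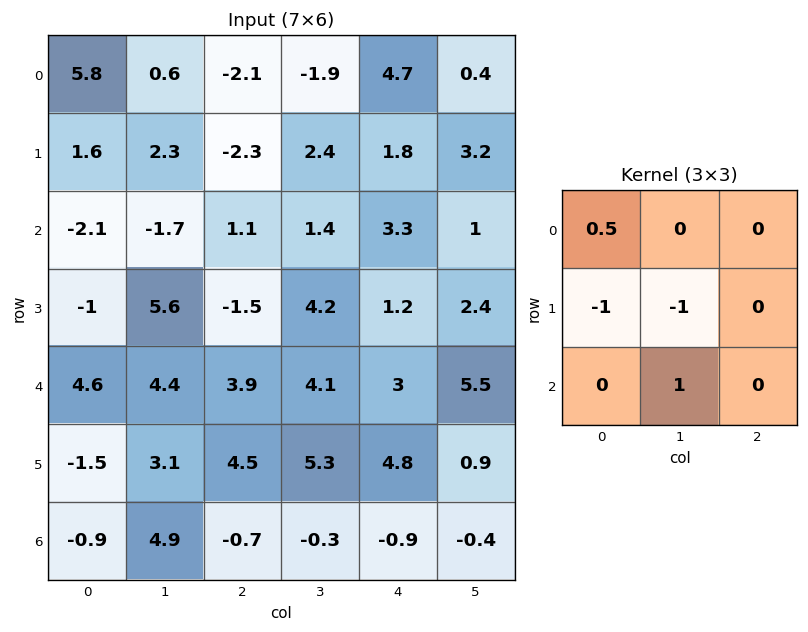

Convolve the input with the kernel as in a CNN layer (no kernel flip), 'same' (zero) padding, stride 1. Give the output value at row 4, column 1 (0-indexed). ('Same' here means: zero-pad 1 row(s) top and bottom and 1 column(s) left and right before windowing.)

The receptive field on the zero-padded input at this output position is [-1 5.6 -1.5 / 4.6 4.4 3.9 / -1.5 3.1 4.5]. Elementwise product with the kernel and sum: -1·0.5 + 4.6·-1 + 4.4·-1 + 3.1·1.

-6.4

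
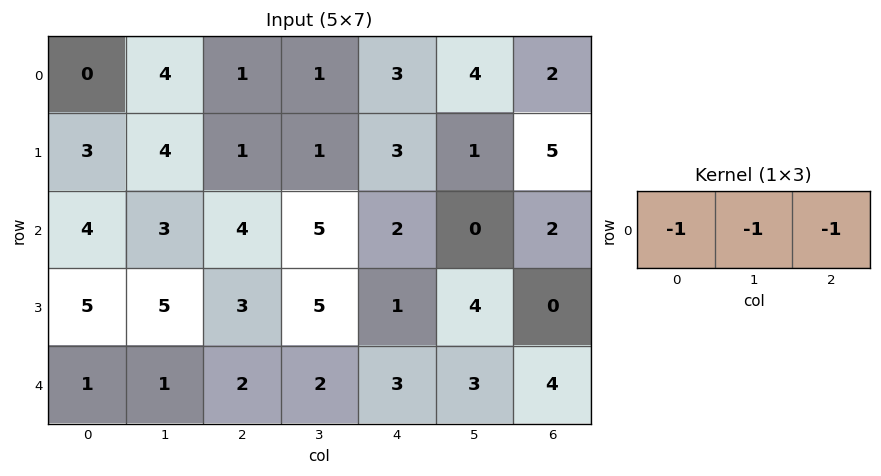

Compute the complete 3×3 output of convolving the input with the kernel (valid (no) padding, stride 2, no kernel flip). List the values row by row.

Output[0,0]: The receptive field on the input at this output position is [0 4 1]. Elementwise product with the kernel and sum: 0·-1 + 4·-1 + 1·-1.
Output[0,1]: The receptive field on the input at this output position is [1 1 3]. Elementwise product with the kernel and sum: 1·-1 + 1·-1 + 3·-1.

-5 -5 -9
-11 -11 -4
-4 -7 -10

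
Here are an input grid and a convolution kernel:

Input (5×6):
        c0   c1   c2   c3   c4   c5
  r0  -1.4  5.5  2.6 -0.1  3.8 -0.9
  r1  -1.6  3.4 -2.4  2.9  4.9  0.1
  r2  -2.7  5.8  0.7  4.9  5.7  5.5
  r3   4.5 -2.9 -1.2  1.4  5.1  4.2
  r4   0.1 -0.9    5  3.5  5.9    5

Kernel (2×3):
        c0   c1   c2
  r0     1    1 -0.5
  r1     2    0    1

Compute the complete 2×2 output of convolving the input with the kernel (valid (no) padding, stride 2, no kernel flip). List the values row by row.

Output[0,0]: The receptive field on the input at this output position is [-1.4 5.5 2.6 / -1.6 3.4 -2.4]. Elementwise product with the kernel and sum: -1.4·1 + 5.5·1 + 2.6·-0.5 + -1.6·2 + -2.4·1.

-2.8 0.7
10.55 5.45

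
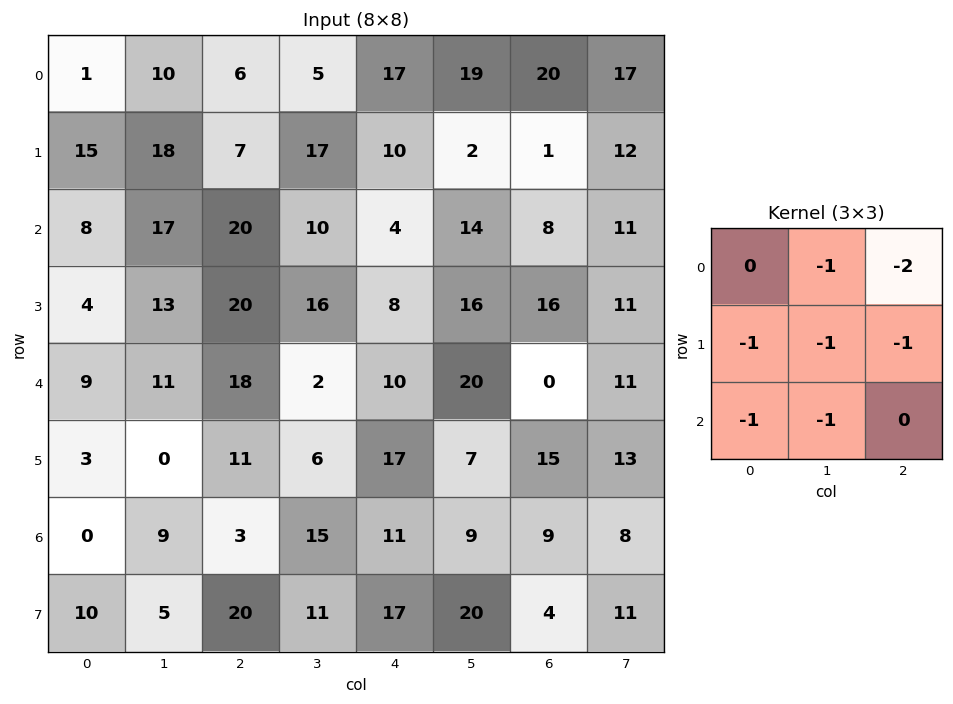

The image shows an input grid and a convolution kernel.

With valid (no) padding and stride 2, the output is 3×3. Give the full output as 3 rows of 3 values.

-87 -103 -90
-114 -82 -100
-70 -74 -79

Output[0,0]: The receptive field on the input at this output position is [1 10 6 / 15 18 7 / 8 17 20]. Elementwise product with the kernel and sum: 10·-1 + 6·-2 + 15·-1 + 18·-1 + 7·-1 + 8·-1 + 17·-1.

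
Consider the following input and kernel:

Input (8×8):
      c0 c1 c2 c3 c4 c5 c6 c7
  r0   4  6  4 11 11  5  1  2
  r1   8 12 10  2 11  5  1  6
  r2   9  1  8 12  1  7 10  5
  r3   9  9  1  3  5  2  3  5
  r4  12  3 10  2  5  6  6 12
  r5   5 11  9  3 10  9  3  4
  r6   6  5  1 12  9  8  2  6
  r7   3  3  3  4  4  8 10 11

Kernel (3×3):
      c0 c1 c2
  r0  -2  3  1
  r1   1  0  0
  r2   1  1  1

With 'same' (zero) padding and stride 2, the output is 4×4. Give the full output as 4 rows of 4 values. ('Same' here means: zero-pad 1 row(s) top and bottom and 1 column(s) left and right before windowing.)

Output[0,0]: The receptive field on the zero-padded input at this output position is [0 0 0 / 0 4 6 / 0 8 12]. Elementwise product with the kernel and sum: 0·-2 + 0·3 + 0·1 + 0·1 + 0·1 + 8·1 + 12·1.
Output[0,1]: The receptive field on the zero-padded input at this output position is [0 0 0 / 6 4 11 / 12 10 2]. Elementwise product with the kernel and sum: 0·-2 + 0·3 + 0·1 + 6·1 + 12·1 + 10·1 + 2·1.

20 30 29 17
54 22 56 16
52 14 35 32
32 23 61 32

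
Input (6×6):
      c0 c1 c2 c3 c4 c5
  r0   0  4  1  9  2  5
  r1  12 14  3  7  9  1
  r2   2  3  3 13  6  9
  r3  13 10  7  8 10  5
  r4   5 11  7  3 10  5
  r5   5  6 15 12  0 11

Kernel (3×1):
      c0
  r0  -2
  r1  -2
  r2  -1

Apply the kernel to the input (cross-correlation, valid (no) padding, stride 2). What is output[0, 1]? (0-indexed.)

-11

The receptive field on the input at this output position is [1 / 3 / 3]. Elementwise product with the kernel and sum: 1·-2 + 3·-2 + 3·-1.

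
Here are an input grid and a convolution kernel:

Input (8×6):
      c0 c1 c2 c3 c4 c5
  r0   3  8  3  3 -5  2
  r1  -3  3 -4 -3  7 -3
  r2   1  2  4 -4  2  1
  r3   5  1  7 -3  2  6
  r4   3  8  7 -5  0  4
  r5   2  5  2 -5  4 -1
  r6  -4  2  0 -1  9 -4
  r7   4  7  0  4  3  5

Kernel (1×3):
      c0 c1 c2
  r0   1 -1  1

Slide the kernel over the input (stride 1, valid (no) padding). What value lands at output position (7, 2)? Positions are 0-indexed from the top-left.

The receptive field on the input at this output position is [0 4 3]. Elementwise product with the kernel and sum: 0·1 + 4·-1 + 3·1.

-1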